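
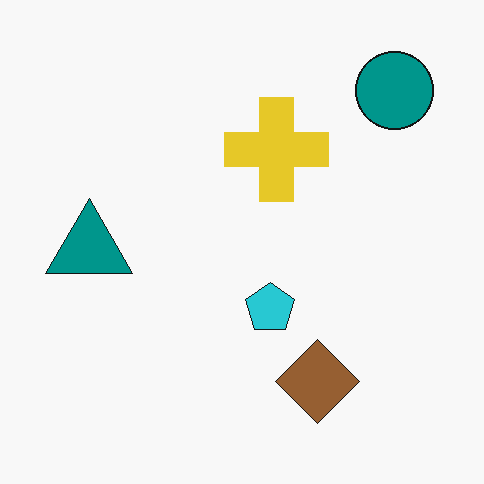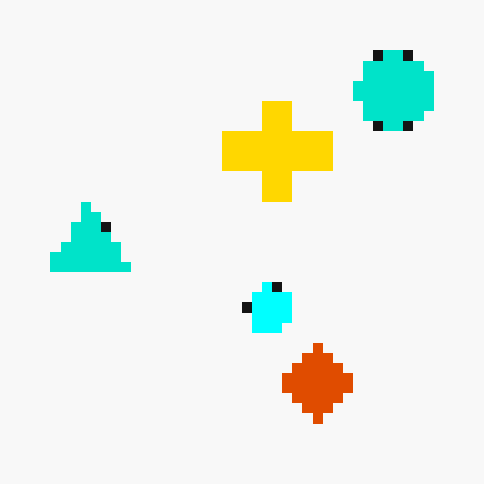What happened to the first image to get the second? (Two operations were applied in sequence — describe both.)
The transformation is: made much more vivid (saturation change), then heavily pixelated into large blocks.

All colors are more vivid — a global saturation change. Shapes are reduced to large square blocks; fine edges and outlines are lost — a downscale-then-upscale (mosaic) effect.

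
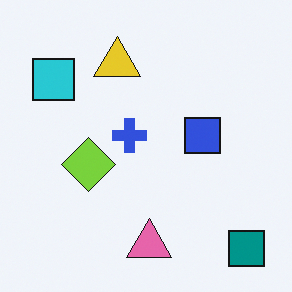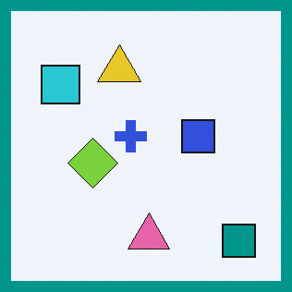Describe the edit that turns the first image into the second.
This is the original image framed with a teal border.

A solid teal frame runs around the edge of the second image, with the content slightly shrunk inside it.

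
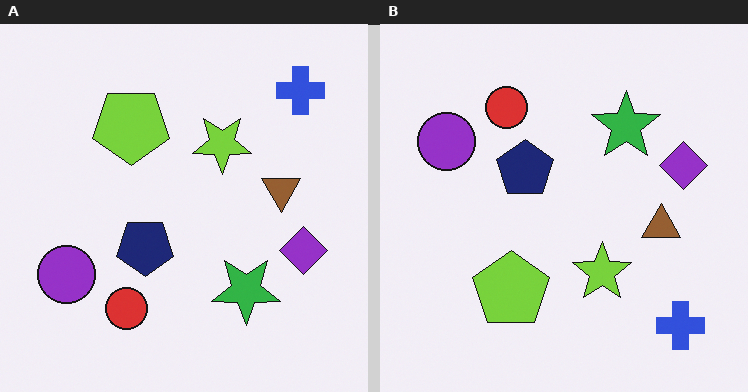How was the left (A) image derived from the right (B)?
Flipped vertically (top ↔ bottom).

The blue cross is in the bottom-right of the right (B) image and the top-right of the left (A) — shapes on opposite sides of the horizontal midline have swapped in a mirror flip.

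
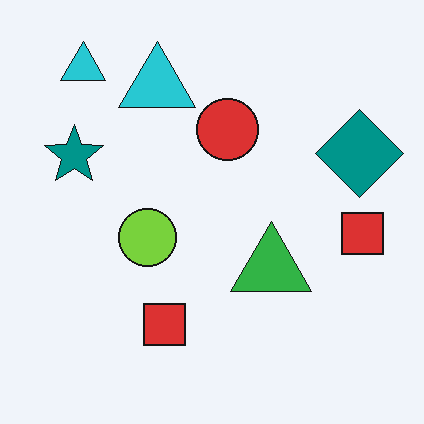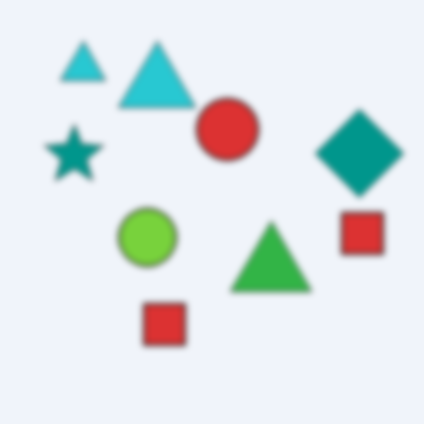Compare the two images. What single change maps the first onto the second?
It was noticeably gaussian-blurred.

Shape edges and outlines are uniformly softened across the whole image.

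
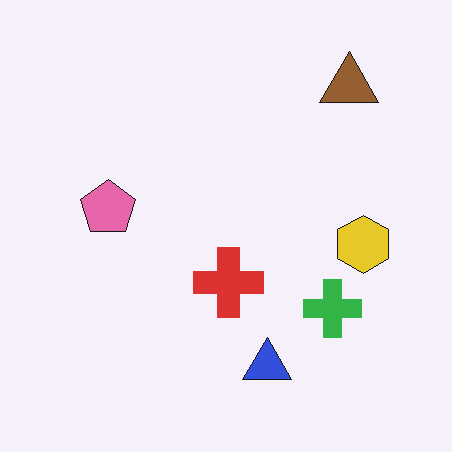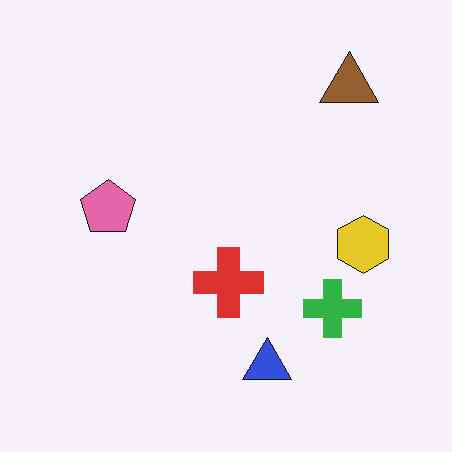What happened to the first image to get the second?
The second image is the first JPEG-compressed with visible artifacts.

Blocky 8×8 compression artifacts appear around shape edges and the flat background shows ringing — characteristic JPEG degradation.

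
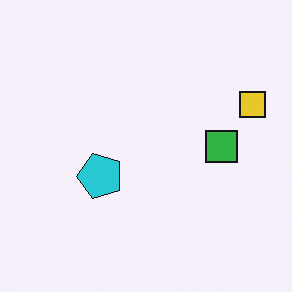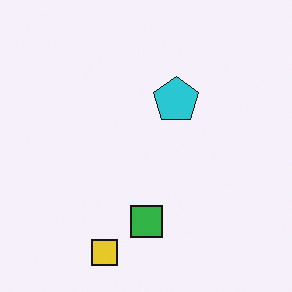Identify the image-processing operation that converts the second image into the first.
Transposed (reflected across the top-left ↔ bottom-right diagonal).

Shapes have swapped their row and column positions — what was in the top-right is now in the bottom-left — a diagonal reflection.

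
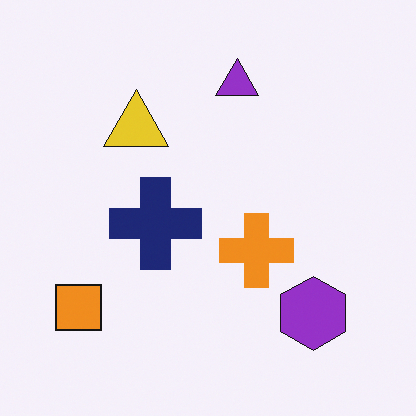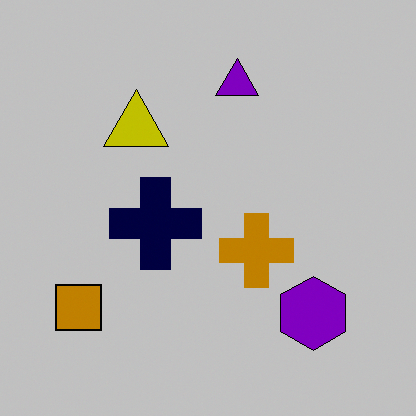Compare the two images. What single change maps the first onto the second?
This is the original image heavily posterized to just a handful of flat colors.

Each flat color has snapped to a coarser quantized level — most visibly, the near-white background has dropped to a flat grey.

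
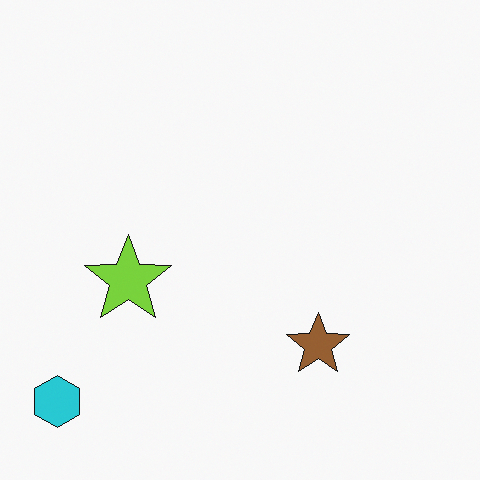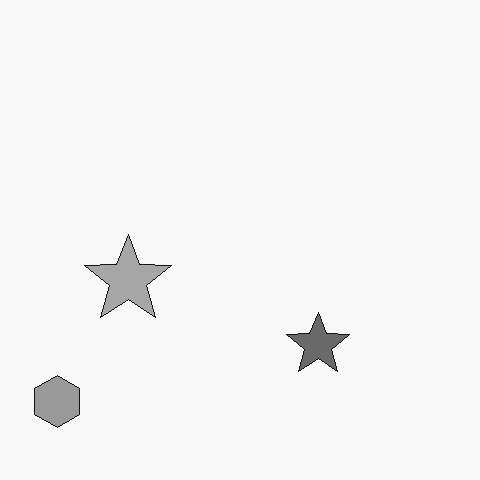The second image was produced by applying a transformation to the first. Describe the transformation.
Converted to grayscale.

All color is removed — every shape is now a shade of grey.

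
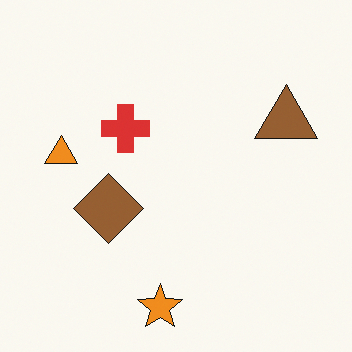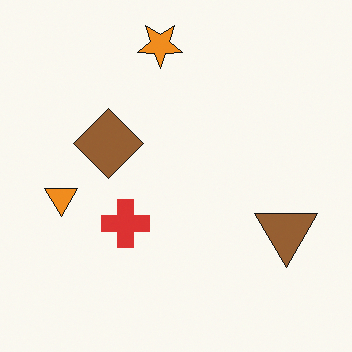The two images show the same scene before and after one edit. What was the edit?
It was flipped vertically (top ↔ bottom).

The orange star is in the bottom of the first image and the top of the second — shapes on opposite sides of the horizontal midline have swapped in a mirror flip.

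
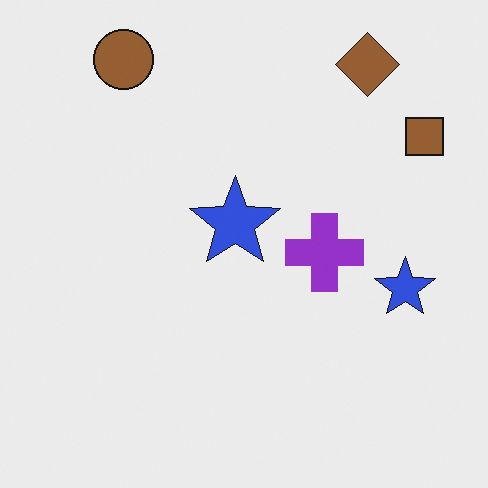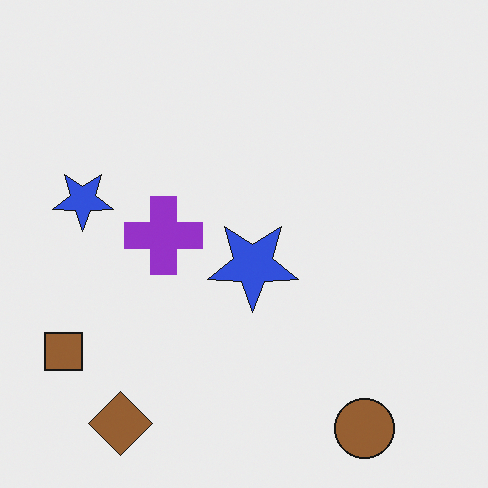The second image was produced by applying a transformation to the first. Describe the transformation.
The transformation is: rotated 180°.

The brown circle sits in the top-left of the first image and the bottom-right of the second — consistent with a whole-image 180° rotation.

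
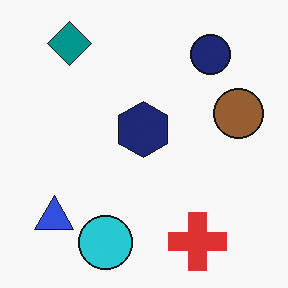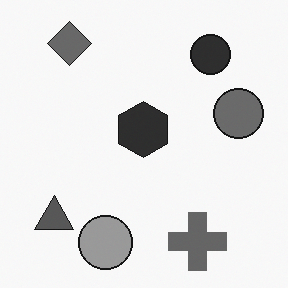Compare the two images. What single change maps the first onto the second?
The image was converted to grayscale.

All color is removed — every shape is now a shade of grey.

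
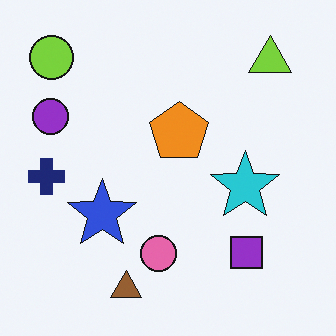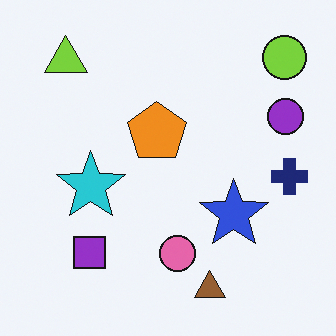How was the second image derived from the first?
The second image is the first flipped horizontally (left ↔ right).

The navy cross is in the left of the first image and the right of the second — shapes on opposite sides of the vertical midline have swapped in a mirror flip.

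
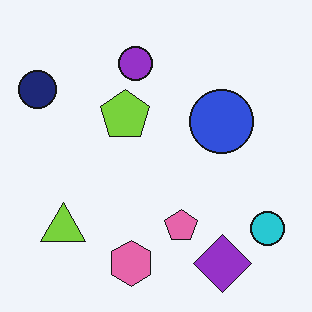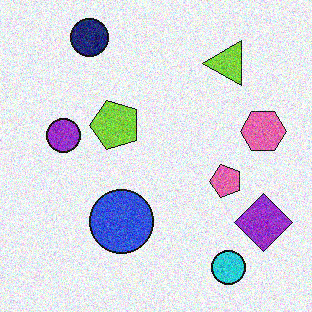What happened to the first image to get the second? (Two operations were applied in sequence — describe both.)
The transformation is: transposed (reflected across the top-left ↔ bottom-right diagonal), then degraded with visible gaussian noise.

Shapes have swapped their row and column positions — what was in the top-right is now in the bottom-left — a diagonal reflection. Random speckle covers the whole image, including the flat background.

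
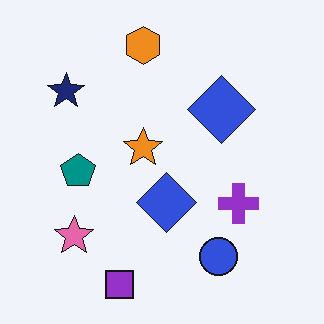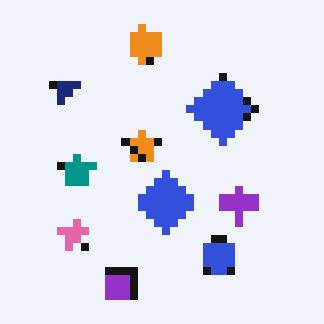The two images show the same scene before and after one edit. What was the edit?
Pixelated into visible square blocks.

Shapes are reduced to large square blocks; fine edges and outlines are lost — a downscale-then-upscale (mosaic) effect.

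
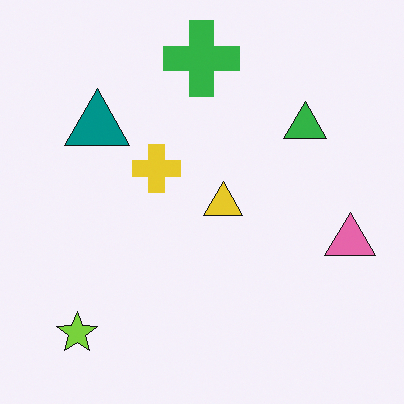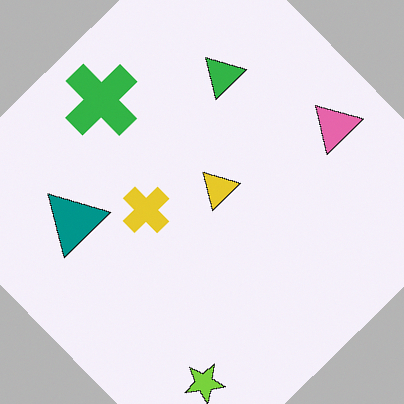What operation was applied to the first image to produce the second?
This is the original image rotated counter-clockwise by a large amount — several tens of degrees.

Every shape is tilted by the same angle and the image corners show triangular fill wedges — a whole-image rotation by a non-right angle.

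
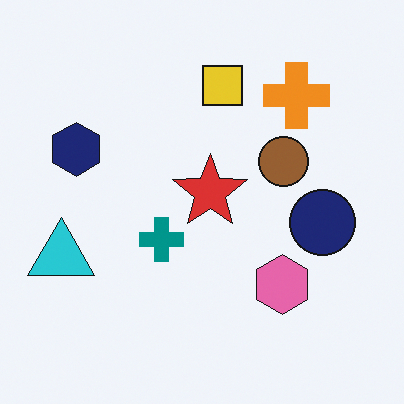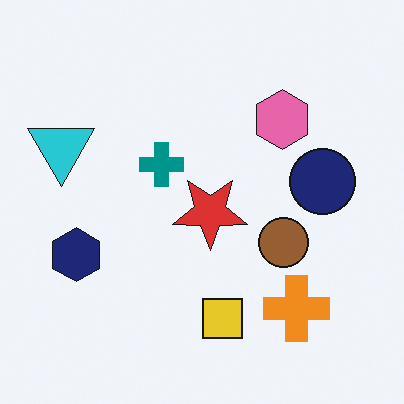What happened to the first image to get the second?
The transformation is: flipped vertically (top ↔ bottom).

The yellow square is in the top of the first image and the bottom of the second — shapes on opposite sides of the horizontal midline have swapped in a mirror flip.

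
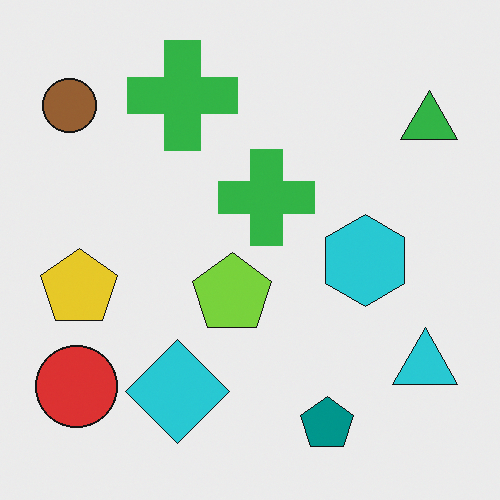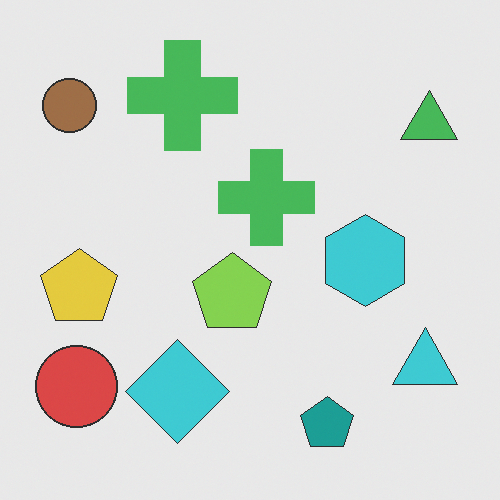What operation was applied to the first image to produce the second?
Given slightly reduced contrast.

Tones are pushed toward mid-grey across the whole image — a global contrast change.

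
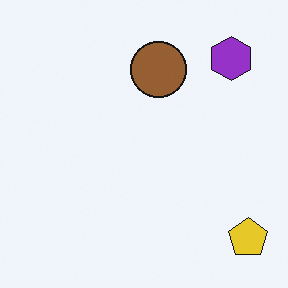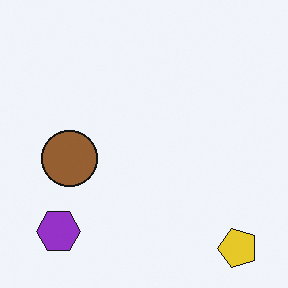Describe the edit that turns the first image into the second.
The second image is the first transposed (reflected across the top-left ↔ bottom-right diagonal).

Shapes have swapped their row and column positions — what was in the top-right is now in the bottom-left — a diagonal reflection.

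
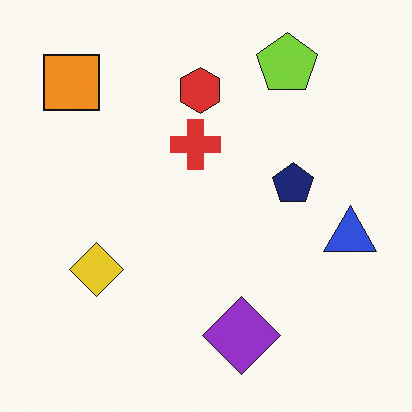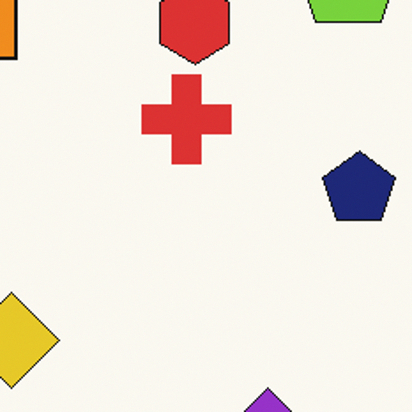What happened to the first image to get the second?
The image was cropped to a noticeably smaller region and rescaled.

The visible shapes are larger and the field of view is narrower; shapes near the original edges may be partly or wholly outside the frame — a crop-and-rescale.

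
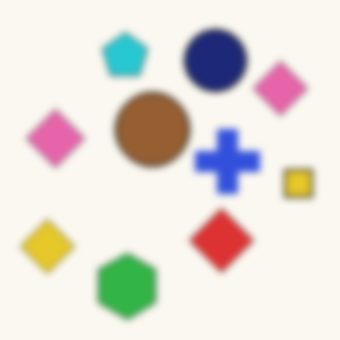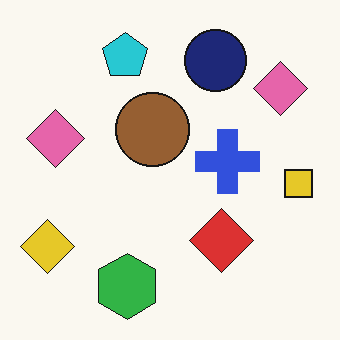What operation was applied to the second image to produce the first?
The transformation is: moderately blurred.

Shape edges and outlines are uniformly softened across the whole image.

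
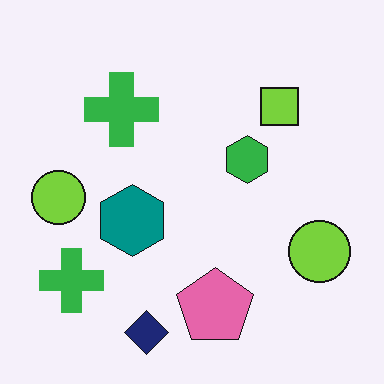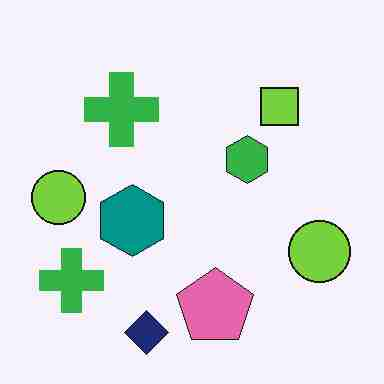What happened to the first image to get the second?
The second image is the first degraded with heavy JPEG compression.

Blocky 8×8 compression artifacts appear around shape edges and the flat background shows ringing — characteristic JPEG degradation.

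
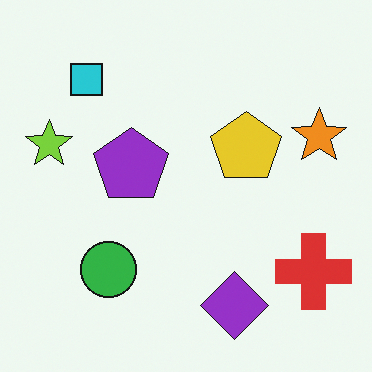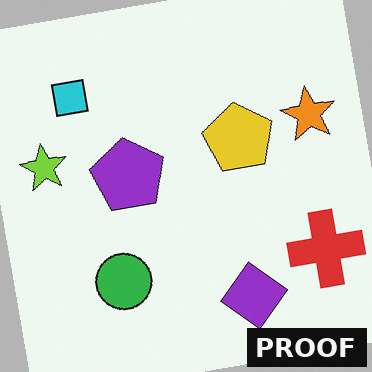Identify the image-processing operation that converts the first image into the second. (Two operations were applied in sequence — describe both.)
This is the original image rotated counter-clockwise by a small amount, then watermarked with the text "PROOF" in the lower-right corner.

Every shape is tilted by the same angle and the image corners show triangular fill wedges — a whole-image rotation by a non-right angle. A dark label reading "PROOF" appears in the lower-right corner.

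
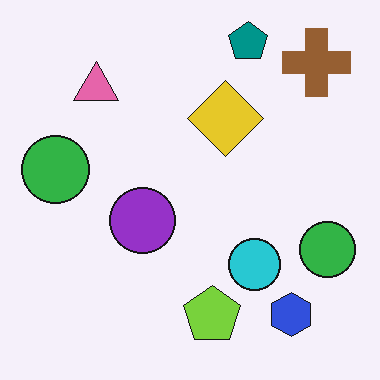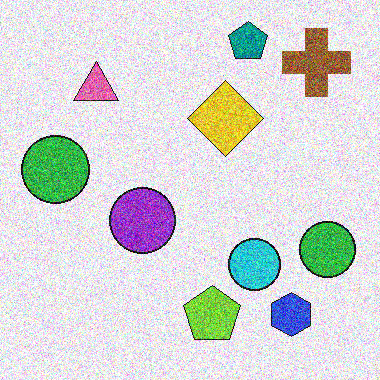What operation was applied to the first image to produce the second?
It was degraded with a thick layer of grain.

Random speckle covers the whole image, including the flat background.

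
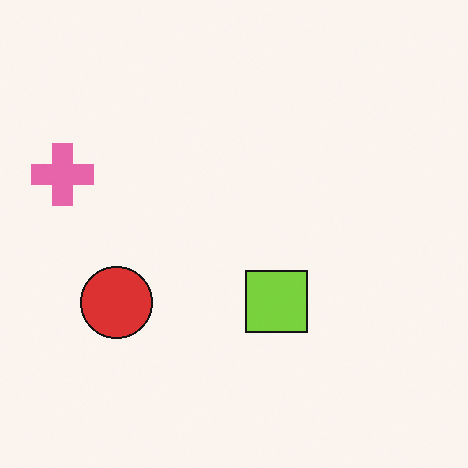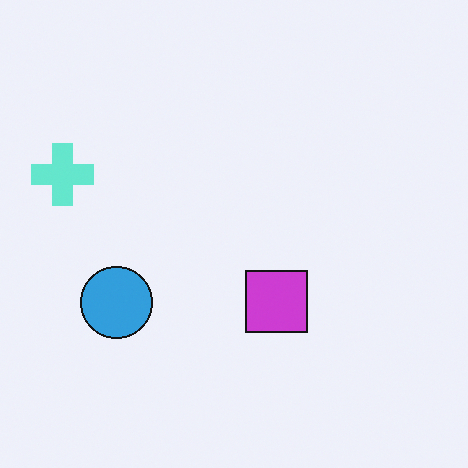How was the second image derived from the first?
Hue-shifted by a large amount.

Every shape's color has rotated by the same amount around the hue wheel — a uniform hue shift.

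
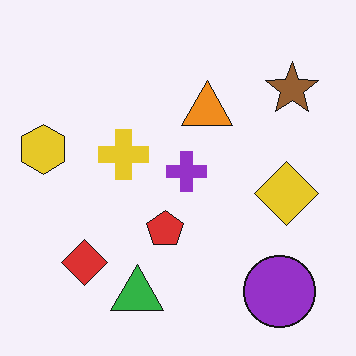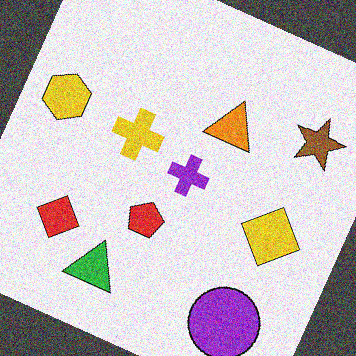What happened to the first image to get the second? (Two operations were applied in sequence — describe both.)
The transformation is: rotated clockwise by a moderate amount, then degraded with visible gaussian noise.

Every shape is tilted by the same angle and the image corners show triangular fill wedges — a whole-image rotation by a non-right angle. Random speckle covers the whole image, including the flat background.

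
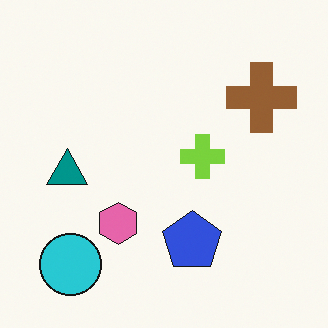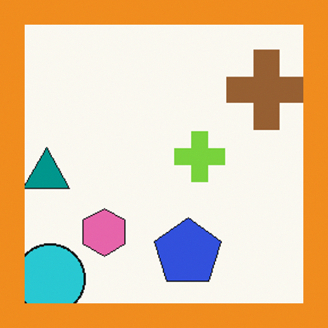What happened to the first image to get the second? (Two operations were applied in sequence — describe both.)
The image was cropped slightly and scaled back up, then framed with a orange border.

The visible shapes are larger and the field of view is narrower; shapes near the original edges may be partly or wholly outside the frame — a crop-and-rescale. A solid orange frame runs around the edge of the second image, with the content slightly shrunk inside it.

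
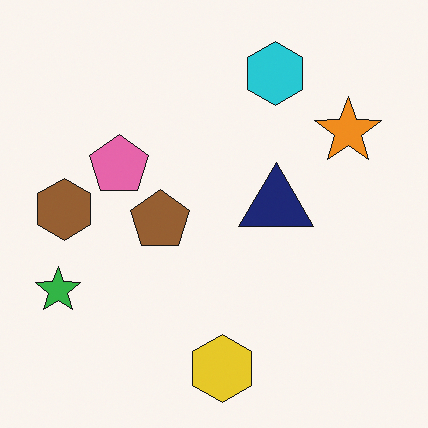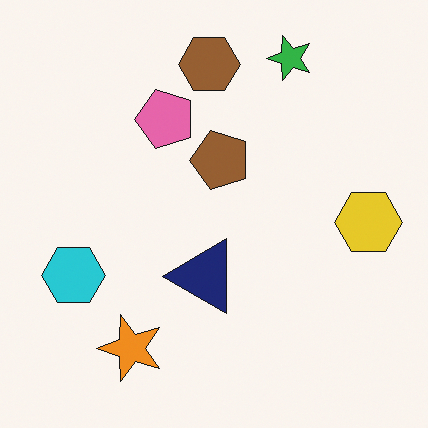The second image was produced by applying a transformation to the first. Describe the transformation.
The second image is the first transposed (reflected across the top-left ↔ bottom-right diagonal).

Shapes have swapped their row and column positions — what was in the top-right is now in the bottom-left — a diagonal reflection.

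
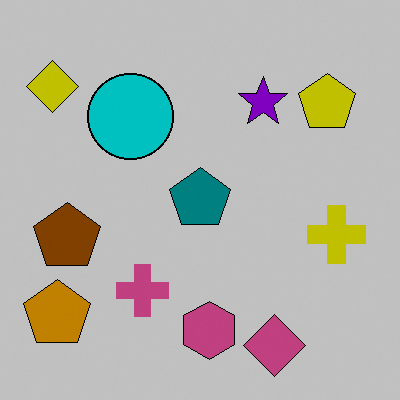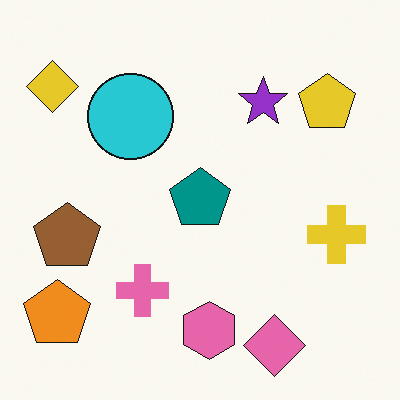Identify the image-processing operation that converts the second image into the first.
Aggressively posterized.

Each flat color has snapped to a coarser quantized level — most visibly, the near-white background has dropped to a flat grey.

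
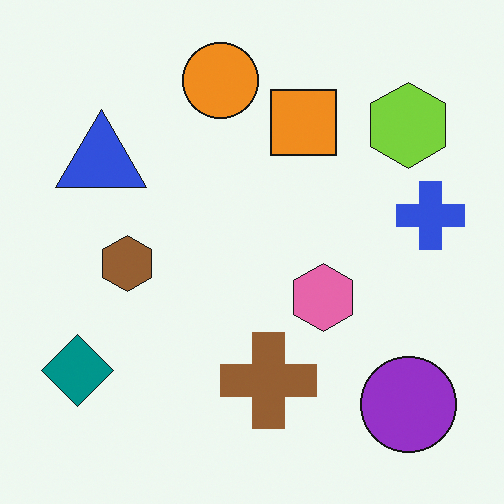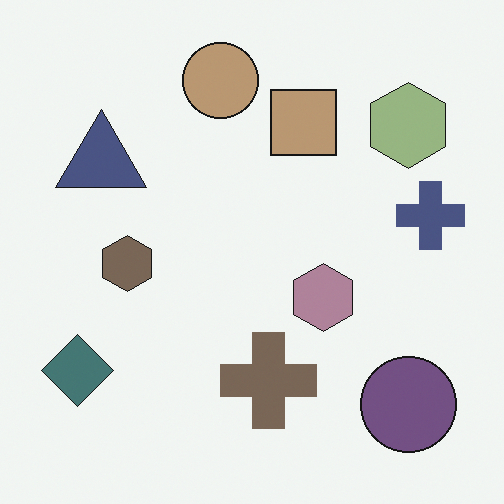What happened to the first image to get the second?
The transformation is: made much more muted (saturation change).

All colors are more muted and greyish — a global saturation change.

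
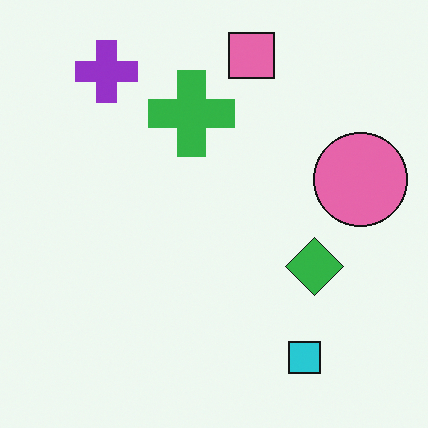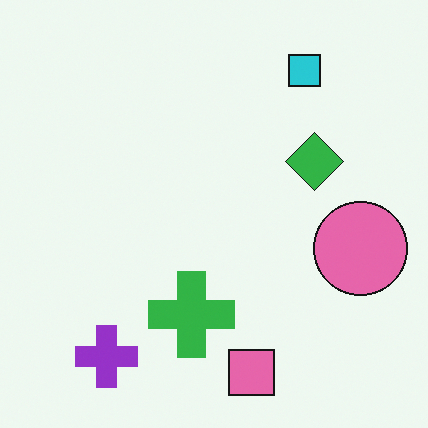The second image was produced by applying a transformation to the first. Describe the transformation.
The image was flipped vertically (top ↔ bottom).

The pink square is in the top of the first image and the bottom of the second — shapes on opposite sides of the horizontal midline have swapped in a mirror flip.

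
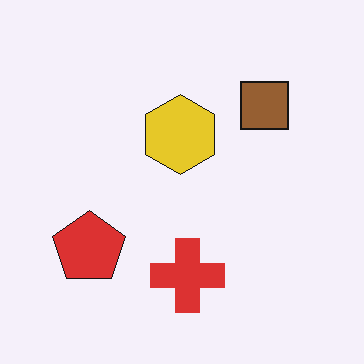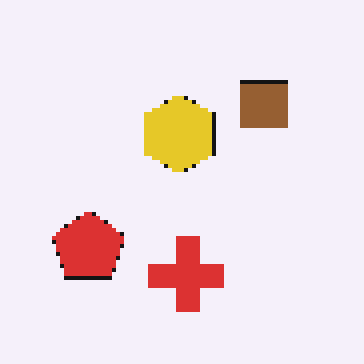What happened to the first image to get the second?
The second image is the first lightly pixelated (a mild mosaic effect).

Shapes are reduced to large square blocks; fine edges and outlines are lost — a downscale-then-upscale (mosaic) effect.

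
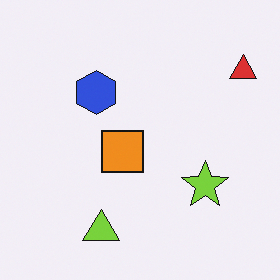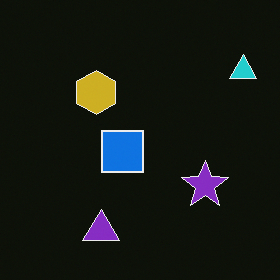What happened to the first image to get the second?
This is the original image color-inverted (negative).

The light background has become dark and every shape's color is its complement — a photographic negative.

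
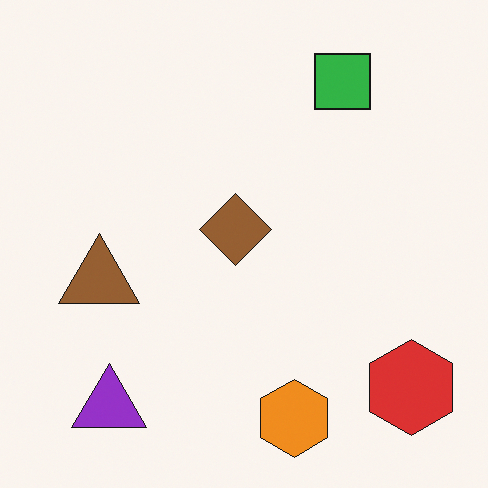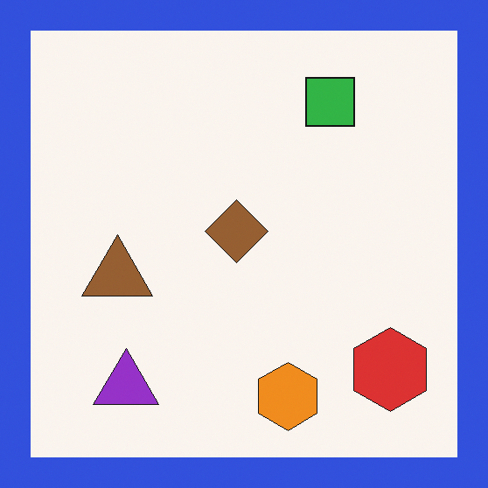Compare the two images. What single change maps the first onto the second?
The image was framed with a blue border.

A solid blue frame runs around the edge of the second image, with the content slightly shrunk inside it.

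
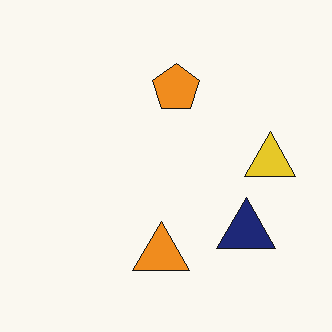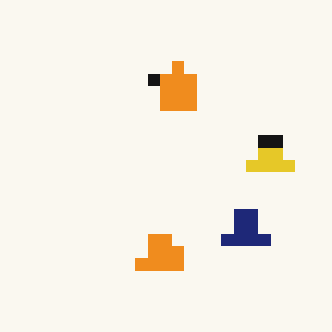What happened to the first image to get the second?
It was coarsely pixelated.

Shapes are reduced to large square blocks; fine edges and outlines are lost — a downscale-then-upscale (mosaic) effect.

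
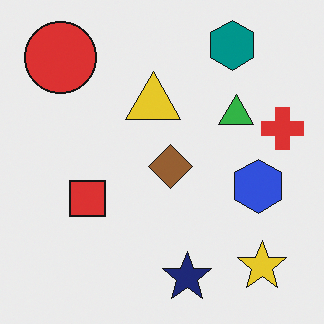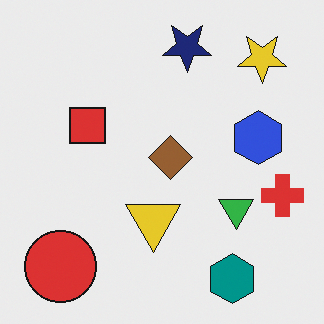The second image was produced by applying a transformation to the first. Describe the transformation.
The image was flipped vertically (top ↔ bottom).

The teal hexagon is in the top-right of the first image and the bottom-right of the second — shapes on opposite sides of the horizontal midline have swapped in a mirror flip.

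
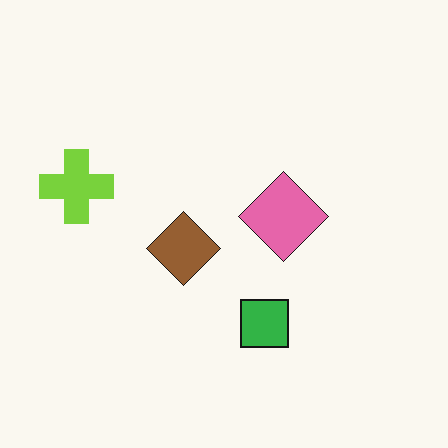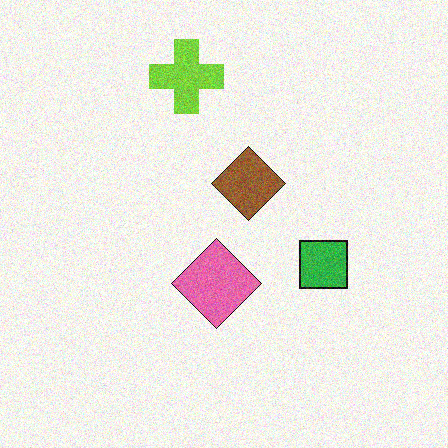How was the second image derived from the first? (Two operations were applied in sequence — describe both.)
The second image is the first transposed (reflected across the top-left ↔ bottom-right diagonal), then degraded with visible gaussian noise.

Shapes have swapped their row and column positions — what was in the top-right is now in the bottom-left — a diagonal reflection. Random speckle covers the whole image, including the flat background.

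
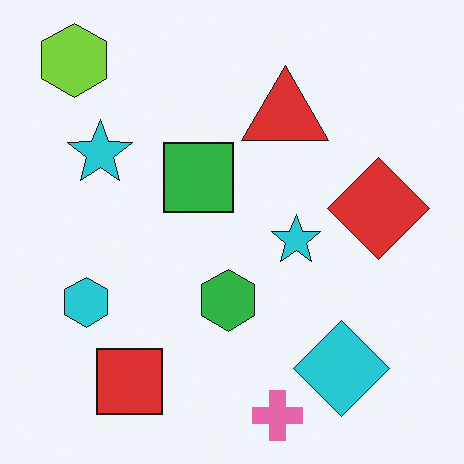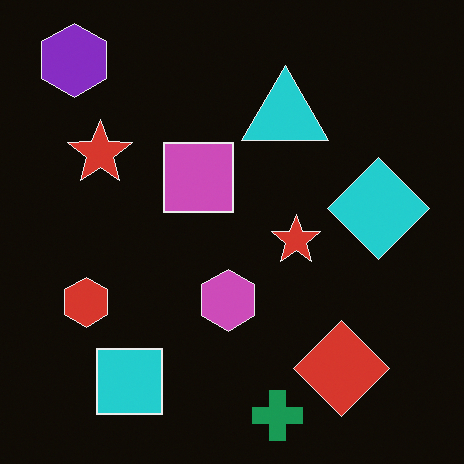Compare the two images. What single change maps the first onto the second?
It was color-inverted (negative).

The light background has become dark and every shape's color is its complement — a photographic negative.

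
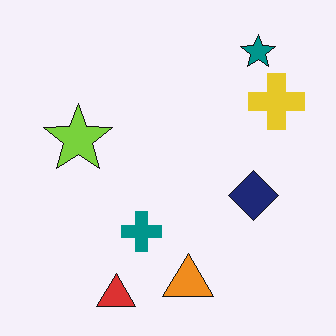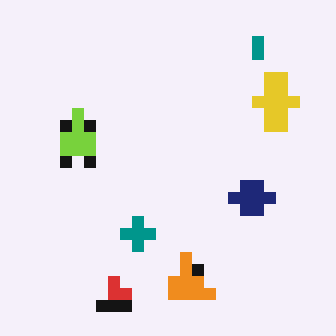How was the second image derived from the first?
This is the original image coarsely pixelated.

Shapes are reduced to large square blocks; fine edges and outlines are lost — a downscale-then-upscale (mosaic) effect.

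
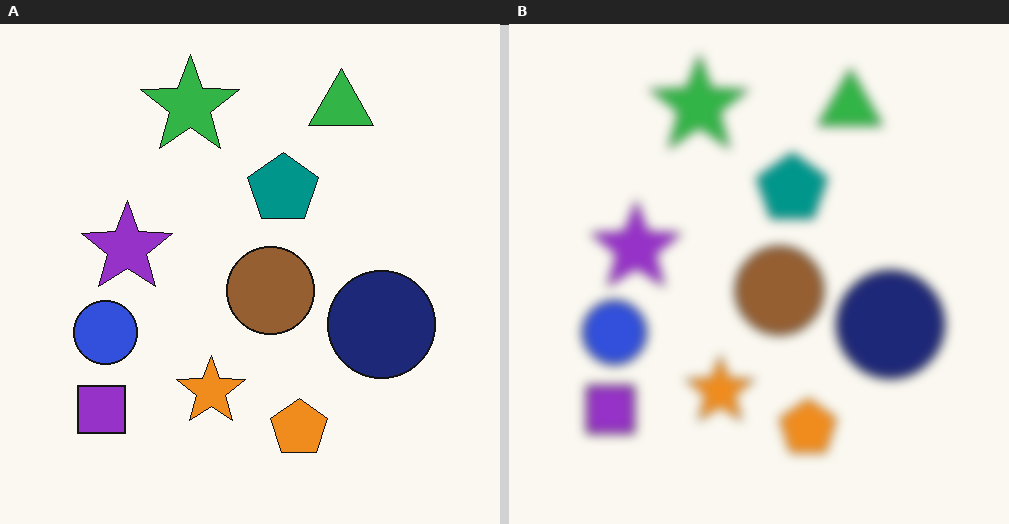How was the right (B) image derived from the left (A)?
Strongly gaussian-blurred.

Shape edges and outlines are uniformly softened across the whole image.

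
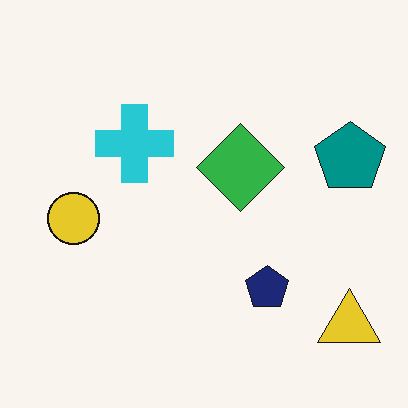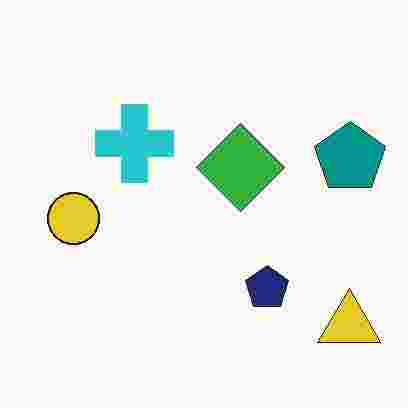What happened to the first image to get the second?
The transformation is: heavily JPEG-compressed with obvious blocking artifacts.

Blocky 8×8 compression artifacts appear around shape edges and the flat background shows ringing — characteristic JPEG degradation.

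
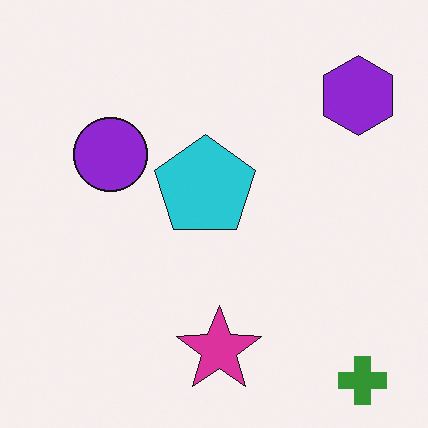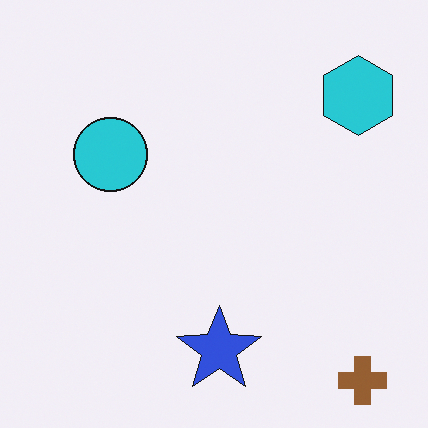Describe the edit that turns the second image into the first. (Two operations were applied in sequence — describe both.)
The image was hue-shifted noticeably, then overlaid with an additional cyan pentagon.

Every shape's color has rotated by the same amount around the hue wheel — a uniform hue shift. A cyan pentagon appears in the first image that is absent from the second.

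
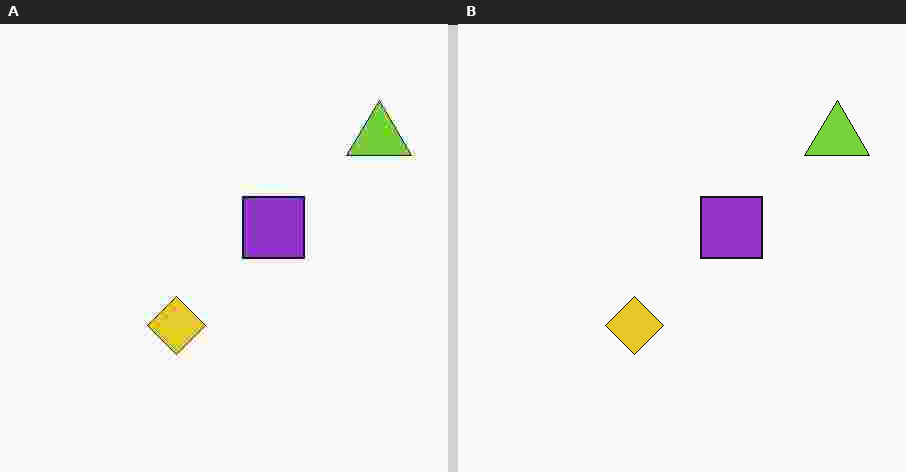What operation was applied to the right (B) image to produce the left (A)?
It was heavily JPEG-compressed with obvious blocking artifacts.

Blocky 8×8 compression artifacts appear around shape edges and the flat background shows ringing — characteristic JPEG degradation.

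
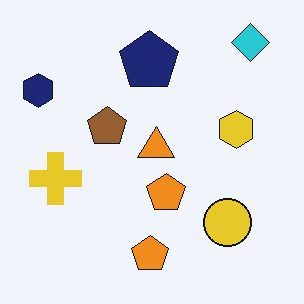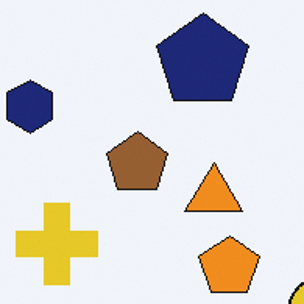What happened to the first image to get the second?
This is the original image cropped slightly and scaled back up.

The visible shapes are larger and the field of view is narrower; shapes near the original edges may be partly or wholly outside the frame — a crop-and-rescale.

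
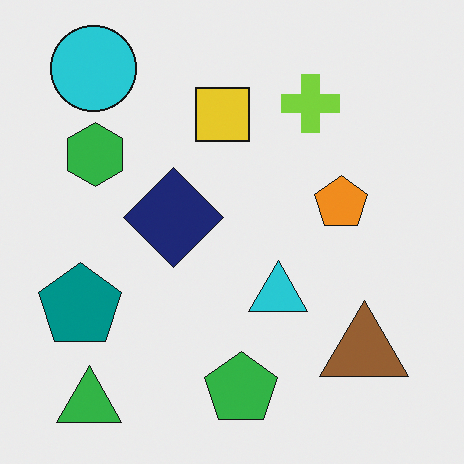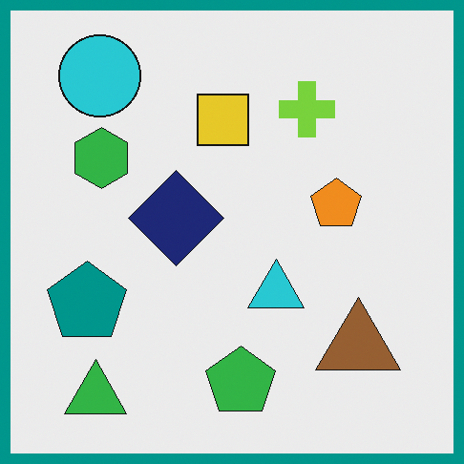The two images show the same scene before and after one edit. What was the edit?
Framed with a teal border.

A solid teal frame runs around the edge of the second image, with the content slightly shrunk inside it.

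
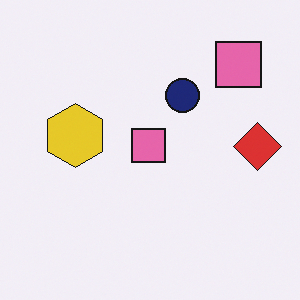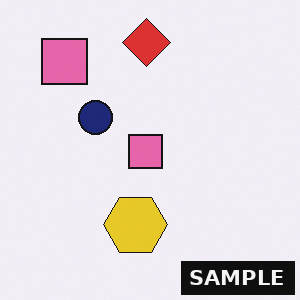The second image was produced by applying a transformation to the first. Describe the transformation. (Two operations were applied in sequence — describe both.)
The image was rotated 90° counter-clockwise, then watermarked with the text "SAMPLE" in the lower-right corner.

The red diamond sits in the right of the first image and the top of the second — consistent with a whole-image 90° counter-clockwise rotation. A dark label reading "SAMPLE" appears in the lower-right corner.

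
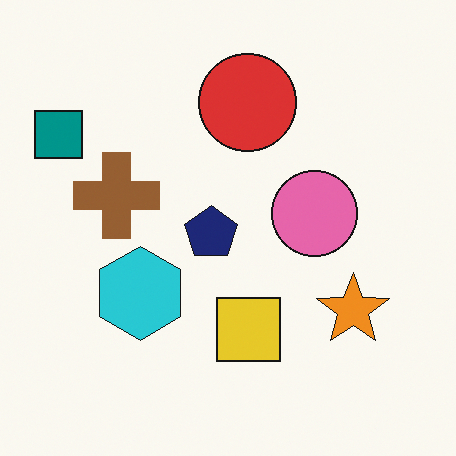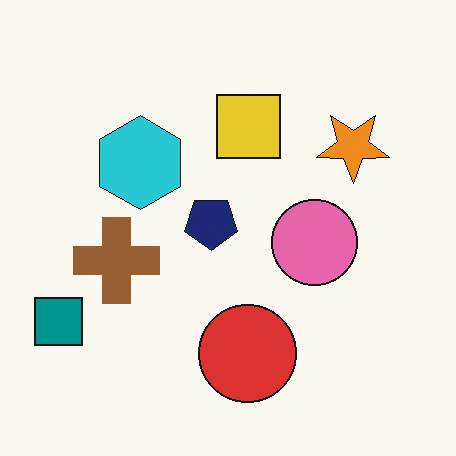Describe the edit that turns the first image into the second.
The transformation is: flipped vertically (top ↔ bottom).

The red circle is in the top of the first image and the bottom of the second — shapes on opposite sides of the horizontal midline have swapped in a mirror flip.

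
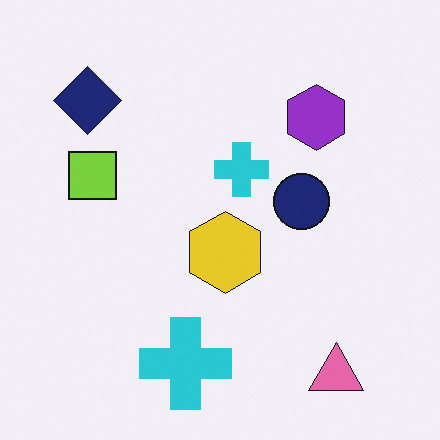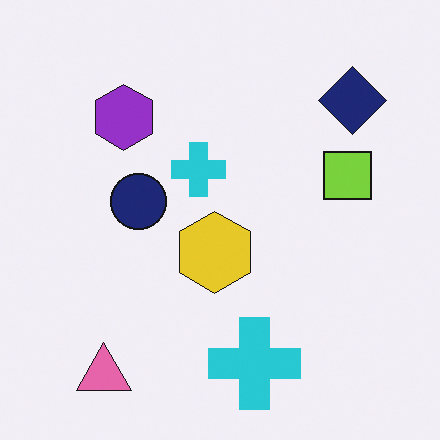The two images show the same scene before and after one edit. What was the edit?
The transformation is: flipped horizontally (left ↔ right).

The navy diamond is in the top-left of the first image and the top-right of the second — shapes on opposite sides of the vertical midline have swapped in a mirror flip.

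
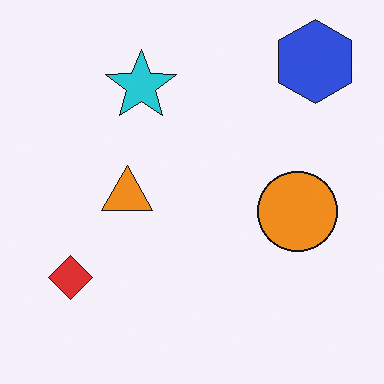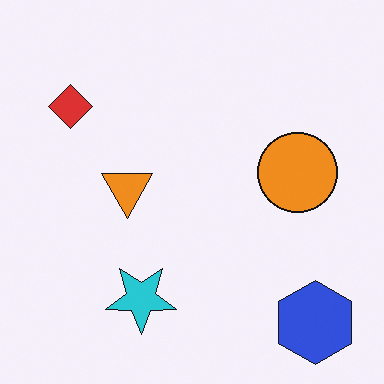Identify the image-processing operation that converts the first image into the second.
The image was flipped vertically (top ↔ bottom).

The blue hexagon is in the top-right of the first image and the bottom-right of the second — shapes on opposite sides of the horizontal midline have swapped in a mirror flip.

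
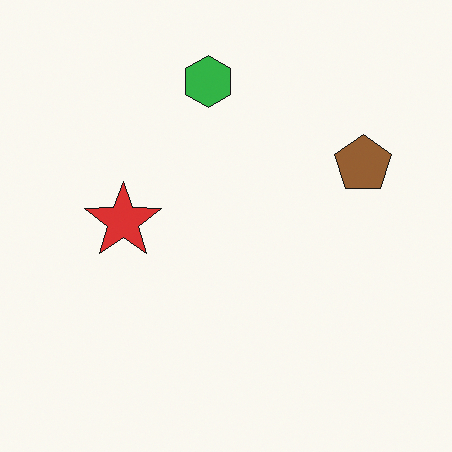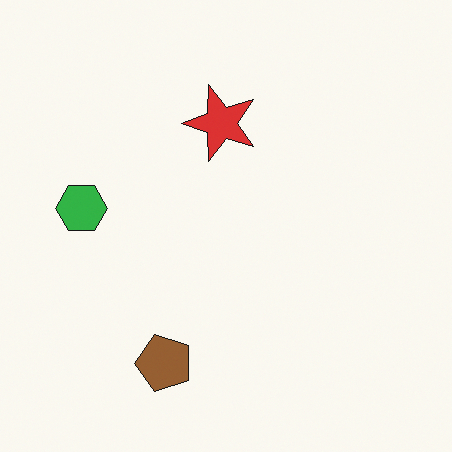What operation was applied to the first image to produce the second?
The second image is the first transposed (reflected across the top-left ↔ bottom-right diagonal).

Shapes have swapped their row and column positions — what was in the top-right is now in the bottom-left — a diagonal reflection.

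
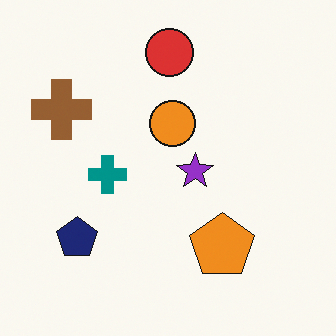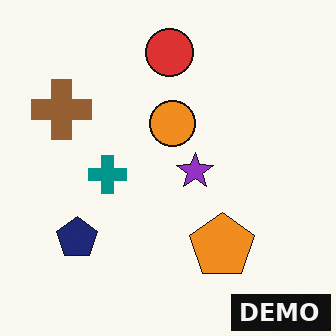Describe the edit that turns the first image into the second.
The transformation is: watermarked with the text "DEMO" in the lower-right corner.

A dark label reading "DEMO" appears in the lower-right corner.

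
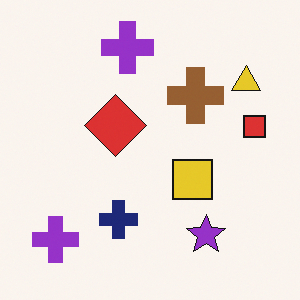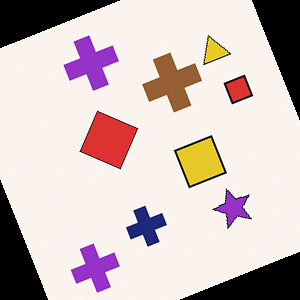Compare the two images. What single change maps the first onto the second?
This is the original image rotated counter-clockwise by a clearly visible amount.

Every shape is tilted by the same angle and the image corners show triangular fill wedges — a whole-image rotation by a non-right angle.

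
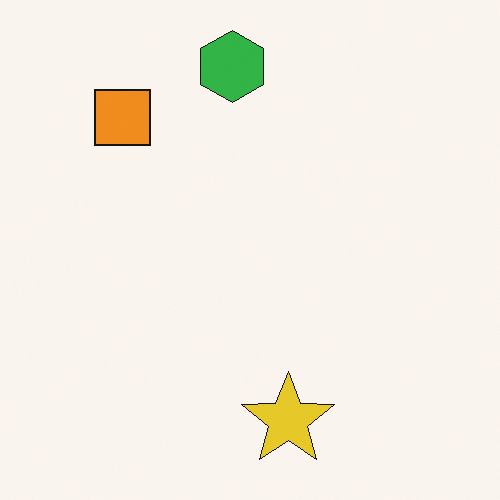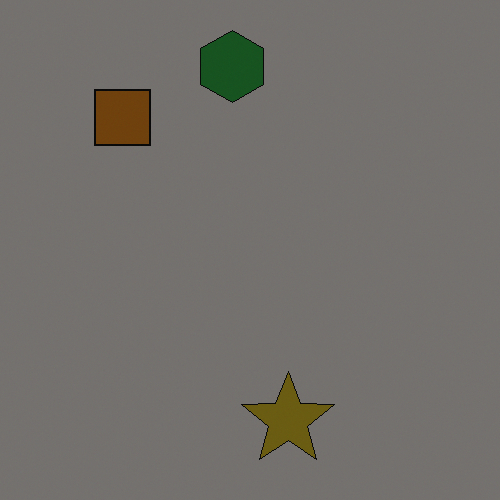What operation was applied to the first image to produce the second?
The second image is the first noticeably darkened.

Every pixel — background and shapes alike — is uniformly darkened.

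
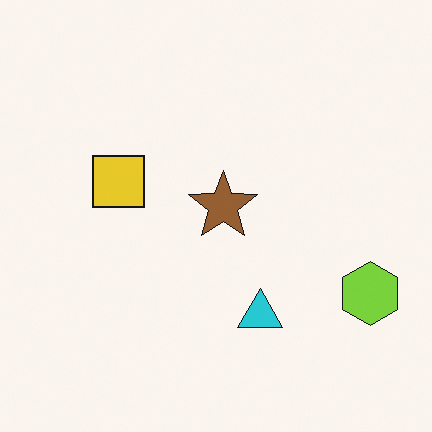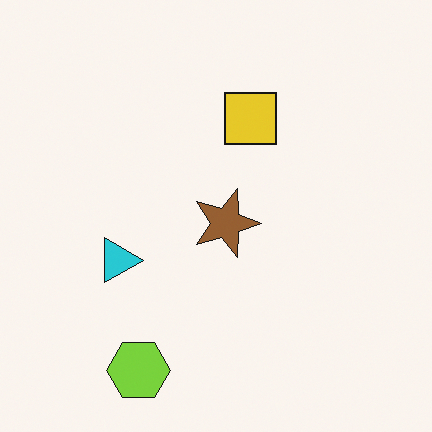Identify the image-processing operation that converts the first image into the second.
This is the original image rotated 90° clockwise.

The lime hexagon sits in the bottom-right of the first image and the bottom-left of the second — consistent with a whole-image 90° clockwise rotation.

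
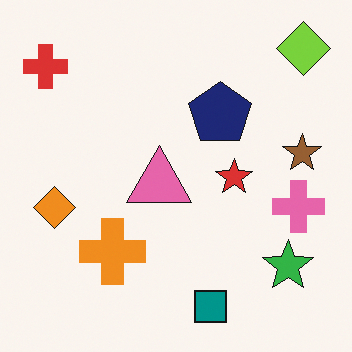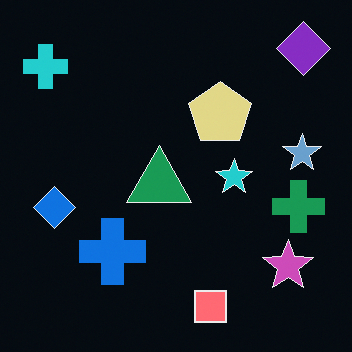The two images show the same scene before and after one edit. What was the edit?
Color-inverted (negative).

The light background has become dark and every shape's color is its complement — a photographic negative.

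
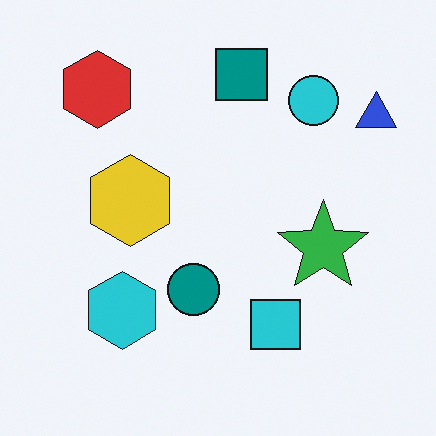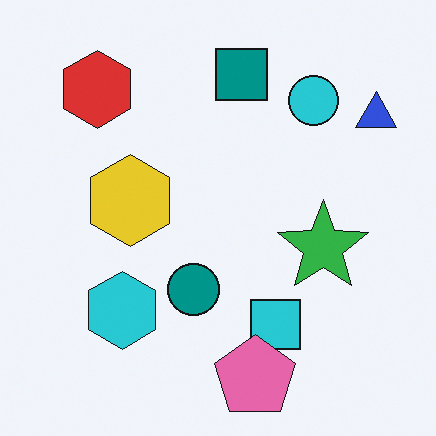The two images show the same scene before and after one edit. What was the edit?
The transformation is: overlaid with an additional pink pentagon.

A pink pentagon appears in the second image that is absent from the first.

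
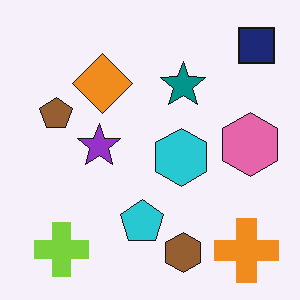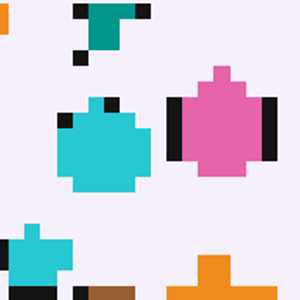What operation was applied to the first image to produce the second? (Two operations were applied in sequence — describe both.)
It was heavily pixelated into large blocks, then cropped to a noticeably smaller region and rescaled.

Shapes are reduced to large square blocks; fine edges and outlines are lost — a downscale-then-upscale (mosaic) effect. The visible shapes are larger and the field of view is narrower; shapes near the original edges may be partly or wholly outside the frame — a crop-and-rescale.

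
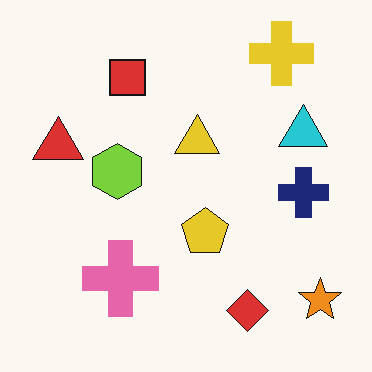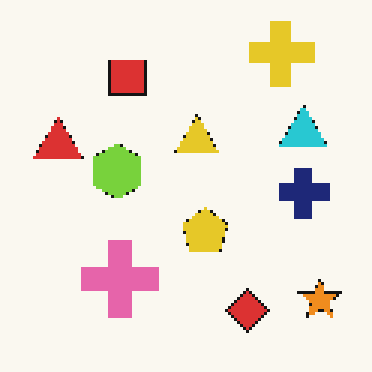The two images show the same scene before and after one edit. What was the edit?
This is the original image lightly pixelated (a mild mosaic effect).

Shapes are reduced to large square blocks; fine edges and outlines are lost — a downscale-then-upscale (mosaic) effect.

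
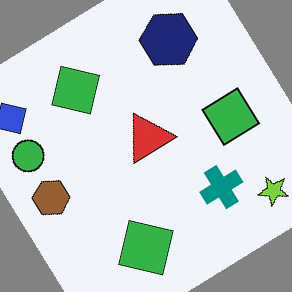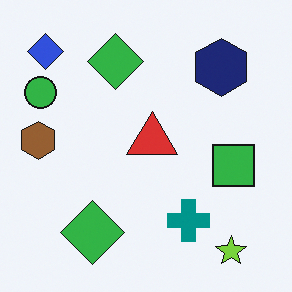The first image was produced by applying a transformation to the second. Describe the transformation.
This is the original image rotated counter-clockwise by a large amount — several tens of degrees.

Every shape is tilted by the same angle and the image corners show triangular fill wedges — a whole-image rotation by a non-right angle.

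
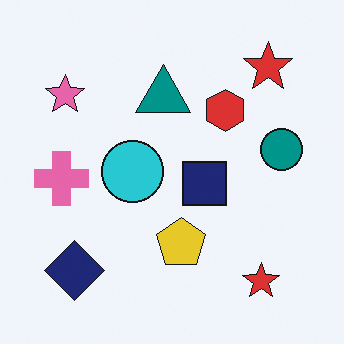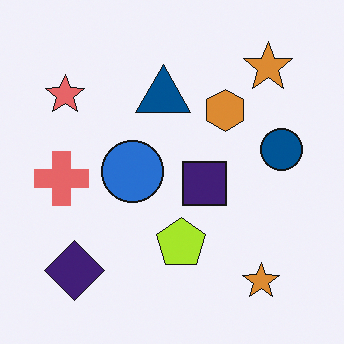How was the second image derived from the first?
It was hue-shifted by a small amount.

Every shape's color has rotated by the same amount around the hue wheel — a uniform hue shift.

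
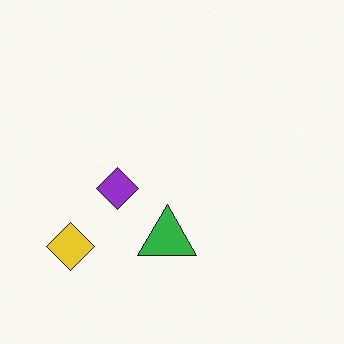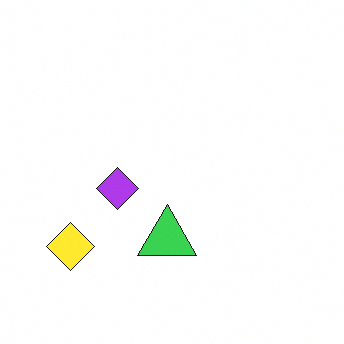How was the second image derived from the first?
It was brightened a little.

Every pixel — background and shapes alike — is uniformly brightened.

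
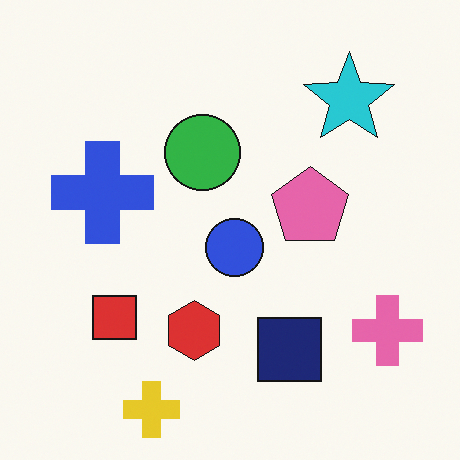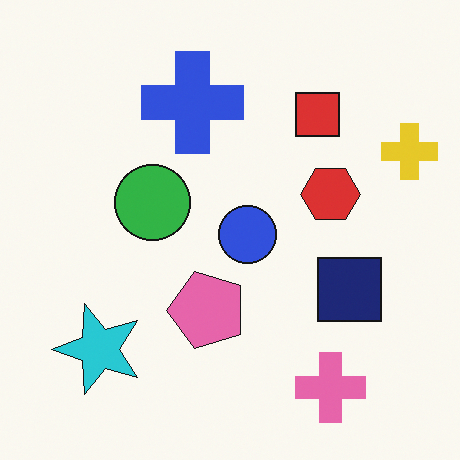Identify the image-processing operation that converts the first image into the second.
The second image is the first transposed (reflected across the top-left ↔ bottom-right diagonal).

Shapes have swapped their row and column positions — what was in the top-right is now in the bottom-left — a diagonal reflection.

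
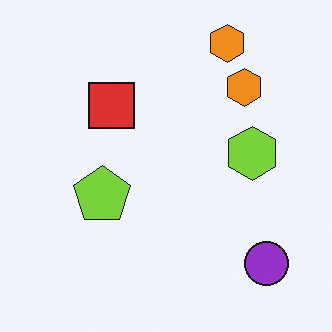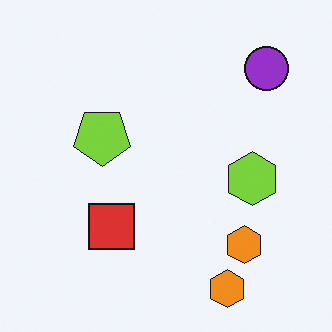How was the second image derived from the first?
It was flipped vertically (top ↔ bottom).

The purple circle is in the bottom-right of the first image and the top-right of the second — shapes on opposite sides of the horizontal midline have swapped in a mirror flip.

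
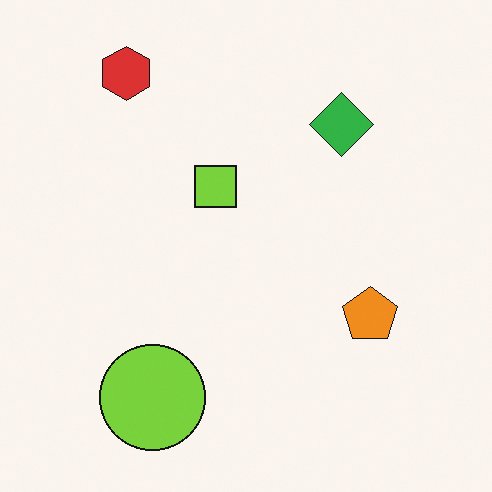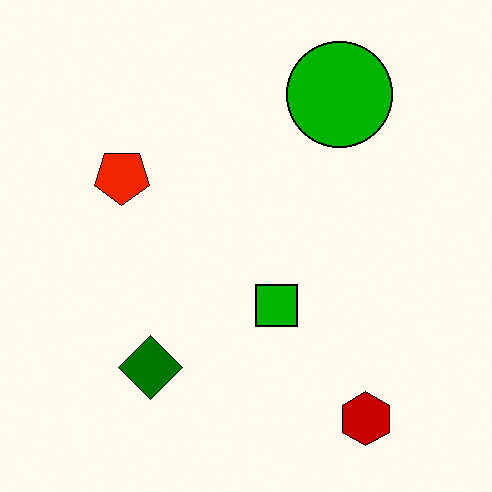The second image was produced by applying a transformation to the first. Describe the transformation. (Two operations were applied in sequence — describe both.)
The image was rotated 180°, then given much higher contrast.

The red hexagon sits in the top-left of the first image and the bottom-right of the second — consistent with a whole-image 180° rotation. Tones are pushed away from mid-grey across the whole image — a global contrast change.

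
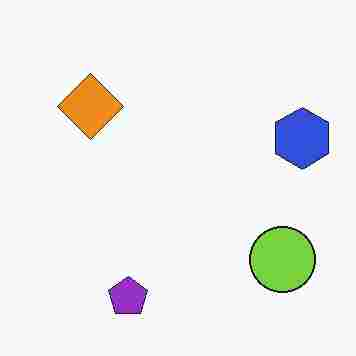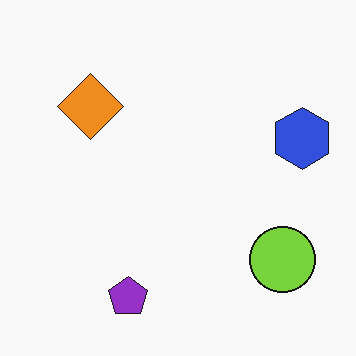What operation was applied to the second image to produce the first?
It was degraded with heavy JPEG compression.

Blocky 8×8 compression artifacts appear around shape edges and the flat background shows ringing — characteristic JPEG degradation.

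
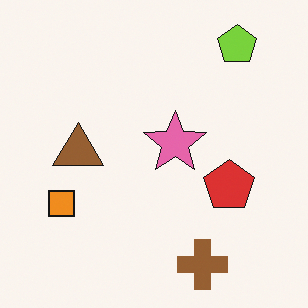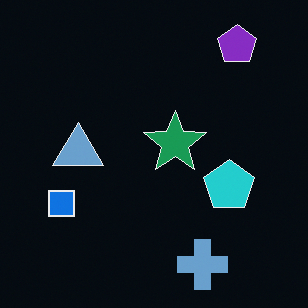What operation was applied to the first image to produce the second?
The transformation is: color-inverted (negative).

The light background has become dark and every shape's color is its complement — a photographic negative.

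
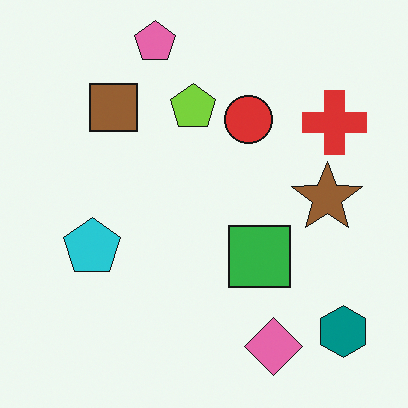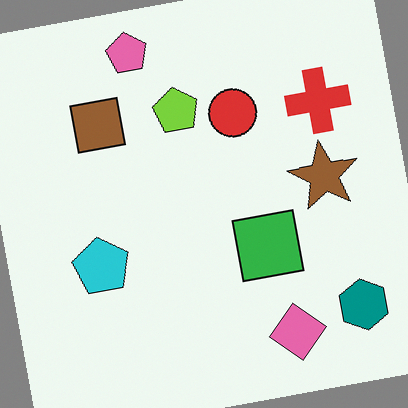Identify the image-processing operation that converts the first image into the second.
The transformation is: rotated counter-clockwise by a slight angle.

Every shape is tilted by the same angle and the image corners show triangular fill wedges — a whole-image rotation by a non-right angle.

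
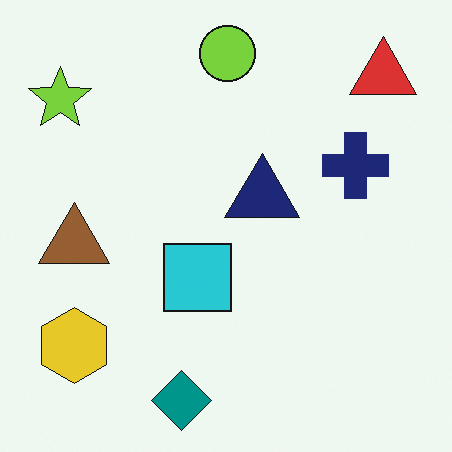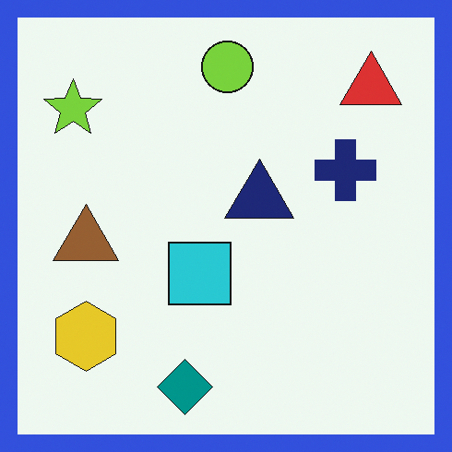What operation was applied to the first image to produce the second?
The image was framed with a blue border.

A solid blue frame runs around the edge of the second image, with the content slightly shrunk inside it.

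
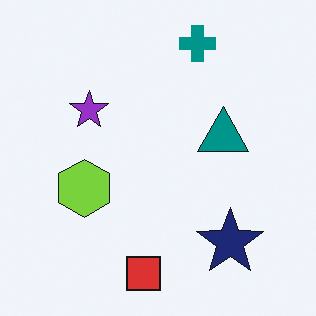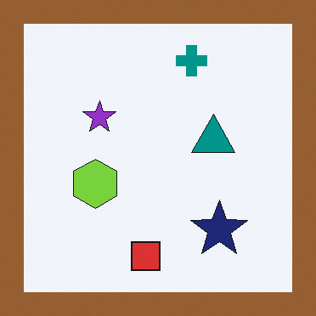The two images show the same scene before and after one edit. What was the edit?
The image was framed with a brown border.

A solid brown frame runs around the edge of the second image, with the content slightly shrunk inside it.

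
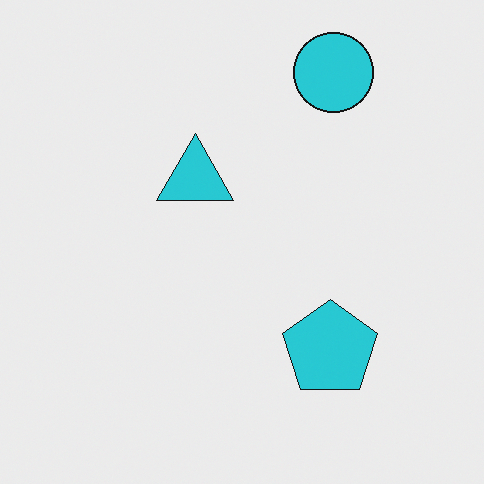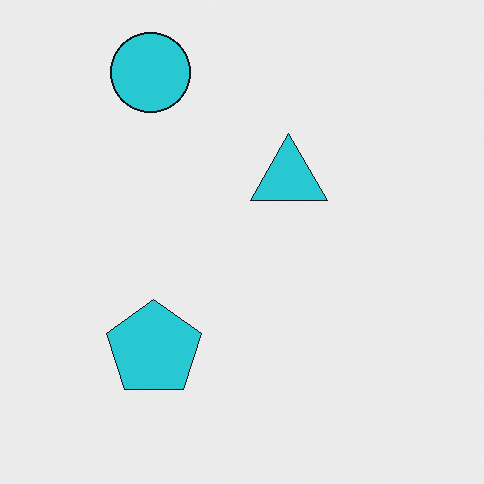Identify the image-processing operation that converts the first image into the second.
The second image is the first flipped horizontally (left ↔ right).

The cyan circle is in the top-right of the first image and the top-left of the second — shapes on opposite sides of the vertical midline have swapped in a mirror flip.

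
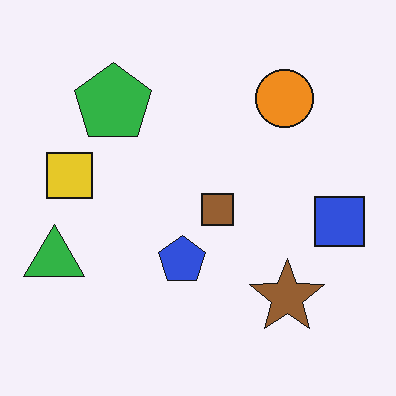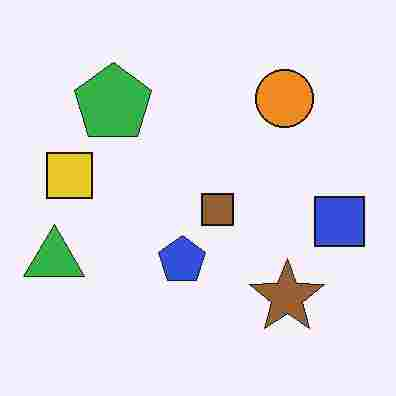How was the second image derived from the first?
The second image is the first degraded with heavy JPEG compression.

Blocky 8×8 compression artifacts appear around shape edges and the flat background shows ringing — characteristic JPEG degradation.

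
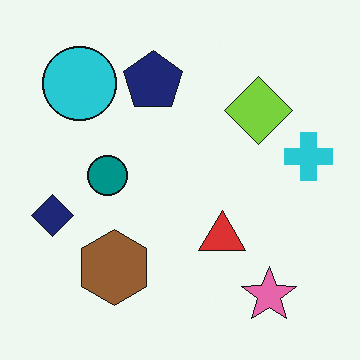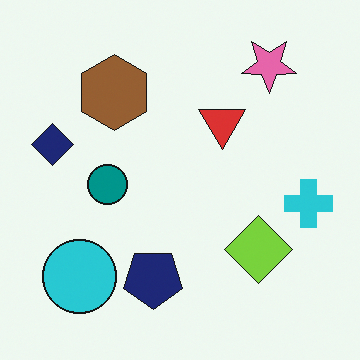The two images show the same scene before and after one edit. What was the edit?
The transformation is: flipped vertically (top ↔ bottom).

The pink star is in the bottom-right of the first image and the top-right of the second — shapes on opposite sides of the horizontal midline have swapped in a mirror flip.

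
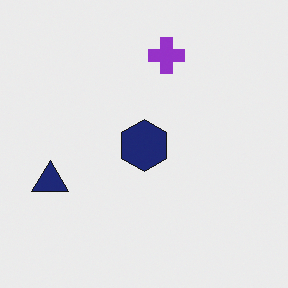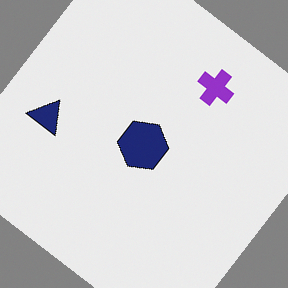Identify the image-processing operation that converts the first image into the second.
The transformation is: rotated clockwise by a large amount — several tens of degrees.

Every shape is tilted by the same angle and the image corners show triangular fill wedges — a whole-image rotation by a non-right angle.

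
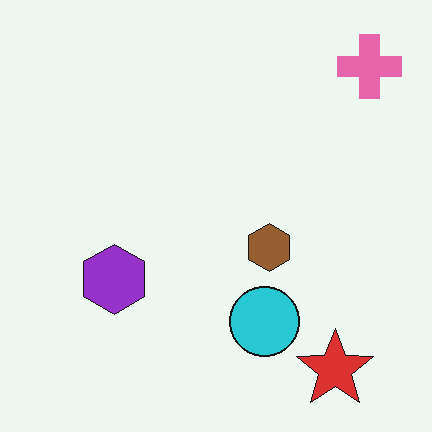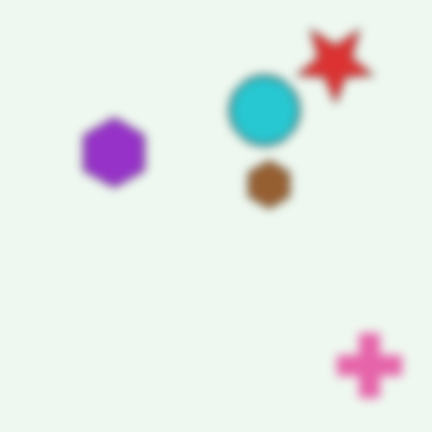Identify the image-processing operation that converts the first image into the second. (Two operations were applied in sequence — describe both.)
The second image is the first flipped vertically (top ↔ bottom), then moderately blurred.

The red star is in the bottom-right of the first image and the top-right of the second — shapes on opposite sides of the horizontal midline have swapped in a mirror flip. Shape edges and outlines are uniformly softened across the whole image.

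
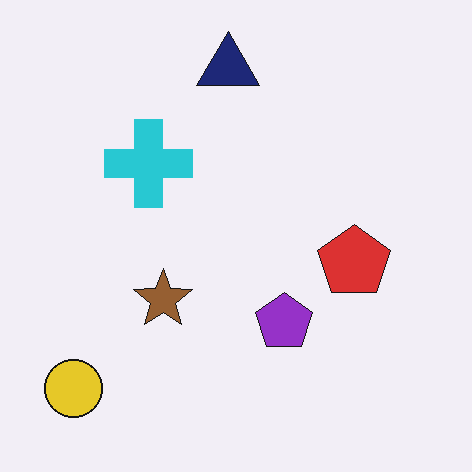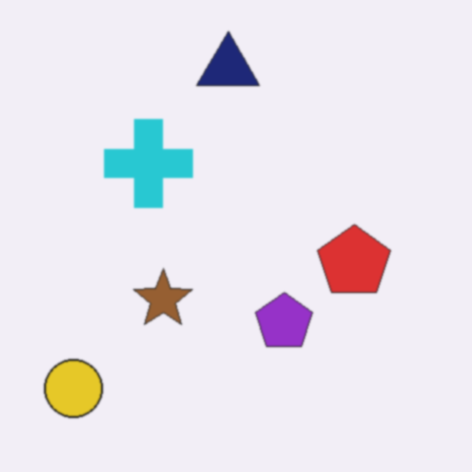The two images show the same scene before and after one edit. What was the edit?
This is the original image given a subtle gaussian blur.

Shape edges and outlines are uniformly softened across the whole image.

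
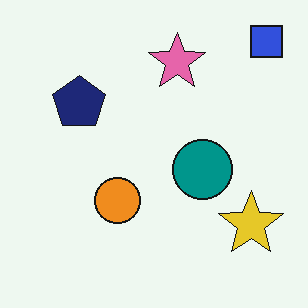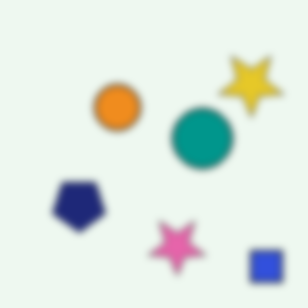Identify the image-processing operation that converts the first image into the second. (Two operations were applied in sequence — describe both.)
It was moderately blurred, then flipped vertically (top ↔ bottom).

Shape edges and outlines are uniformly softened across the whole image. The blue square is in the top-right of the first image and the bottom-right of the second — shapes on opposite sides of the horizontal midline have swapped in a mirror flip.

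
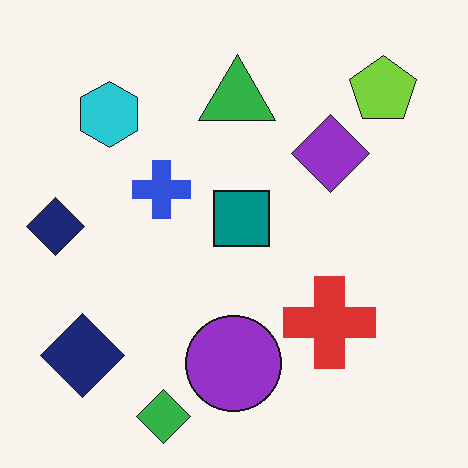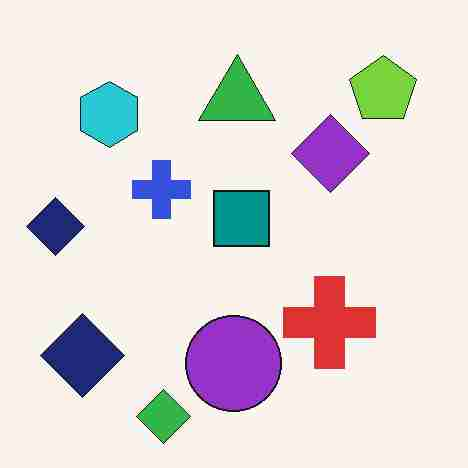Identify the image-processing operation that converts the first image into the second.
Degraded with heavy JPEG compression.

Blocky 8×8 compression artifacts appear around shape edges and the flat background shows ringing — characteristic JPEG degradation.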